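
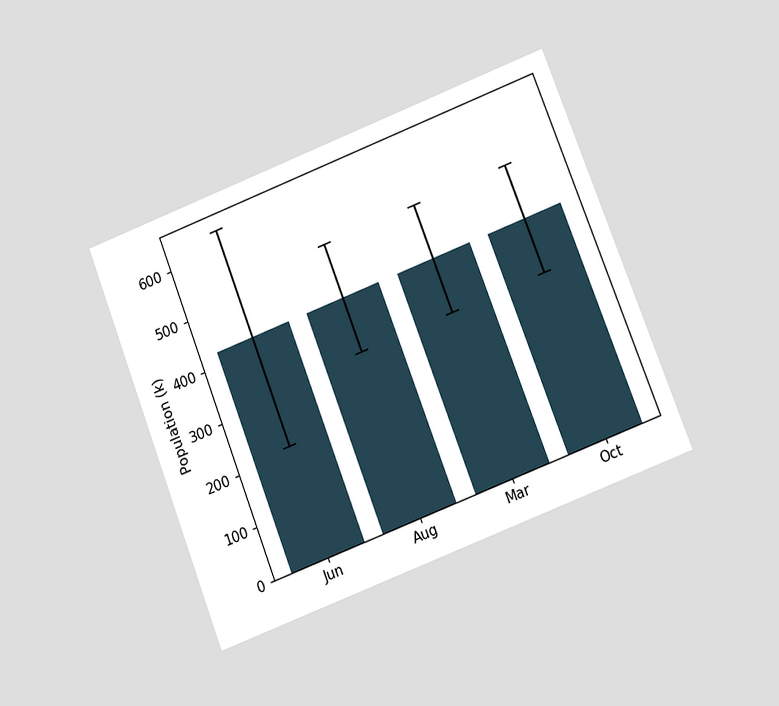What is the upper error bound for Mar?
530k

The chart is tilted about 21° counter-clockwise and viewed at a slight angle. The Mar bar's upper whisker reaches 530k.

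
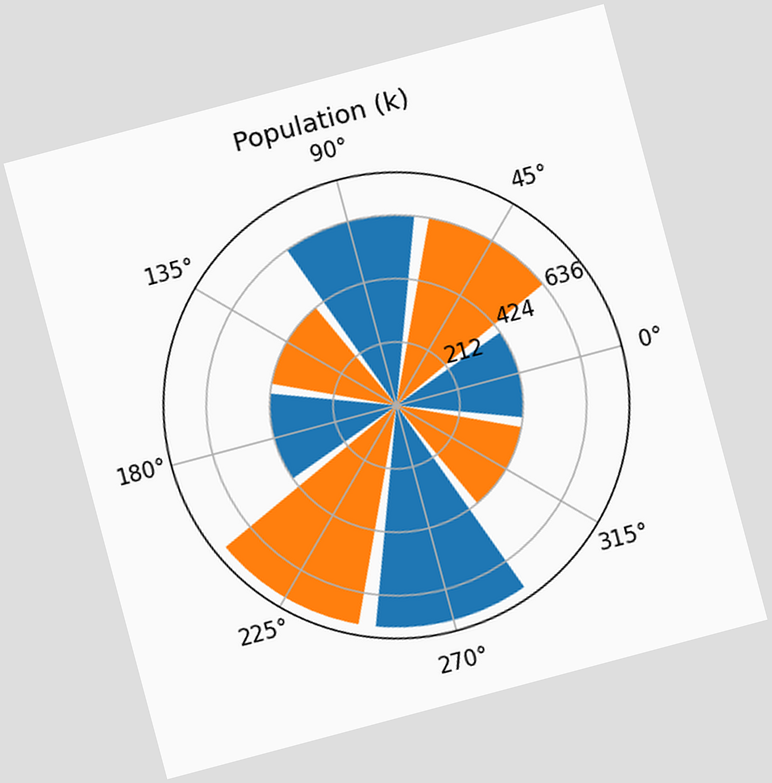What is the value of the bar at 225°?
The chart is tilted about 15° counter-clockwise. The bar at 225° reaches 742k on the radial axis.

742k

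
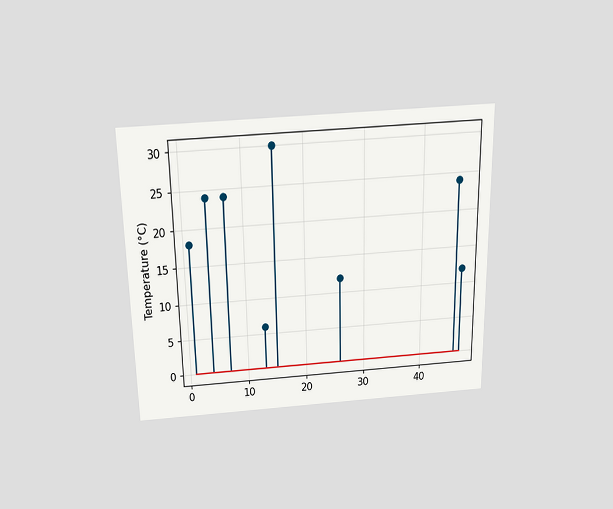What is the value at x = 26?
12°C

The chart is viewed slightly from above. The stem at x=26 reaches 12°C.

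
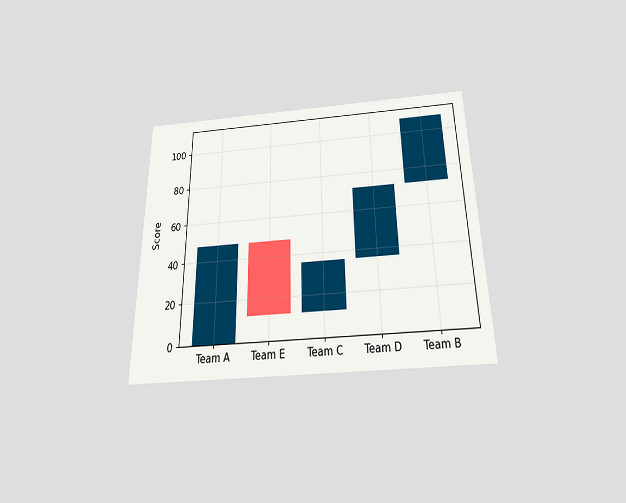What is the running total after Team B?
108

The chart is viewed slightly from below. After Team B the running total reaches 108.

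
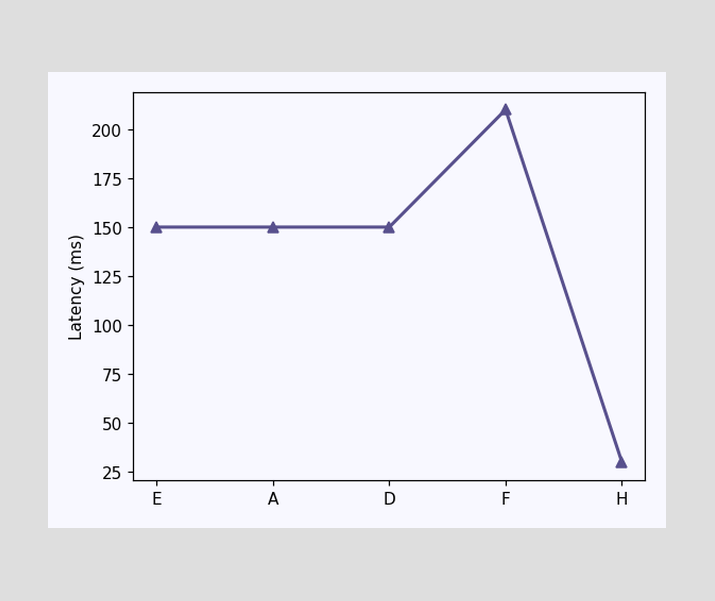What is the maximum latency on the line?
The highest point is at F, and reading across to the y-axis gives 210ms.

210ms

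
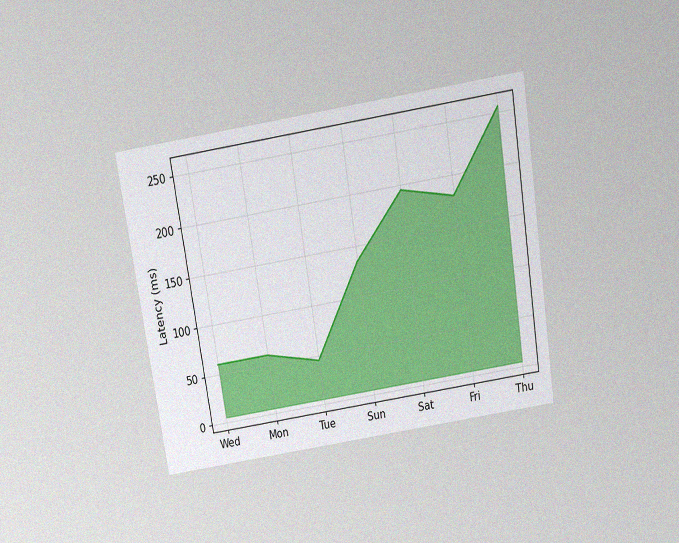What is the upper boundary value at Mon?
The chart is tilted about 9° counter-clockwise and viewed slightly from above, with some photo noise. At Mon the upper boundary is at 60ms.

60ms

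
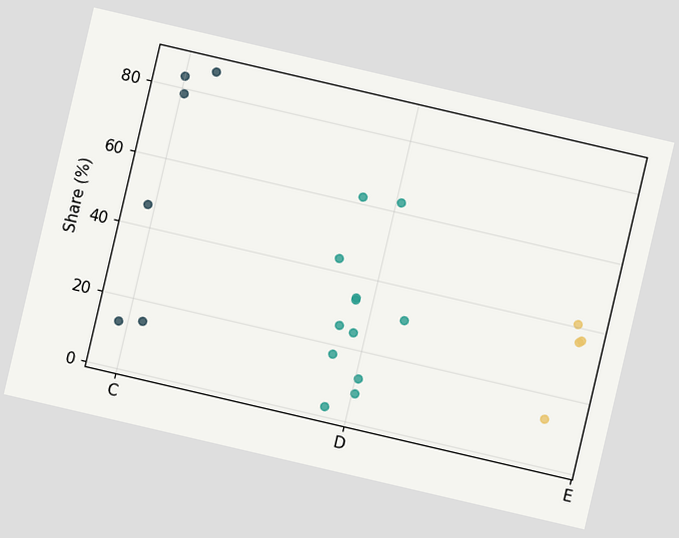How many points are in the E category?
The chart is tilted about 13° clockwise. Counting the markers in the E column gives 4.

4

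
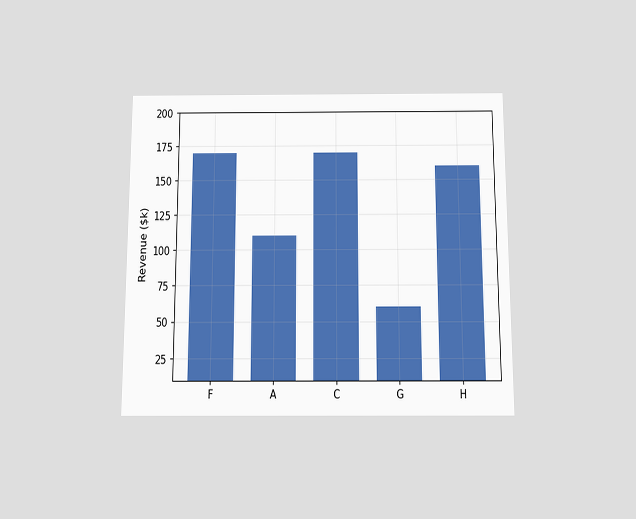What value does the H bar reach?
$160k

The chart is viewed slightly from below. Reading along the chart's y-axis, the H bar reaches $160k.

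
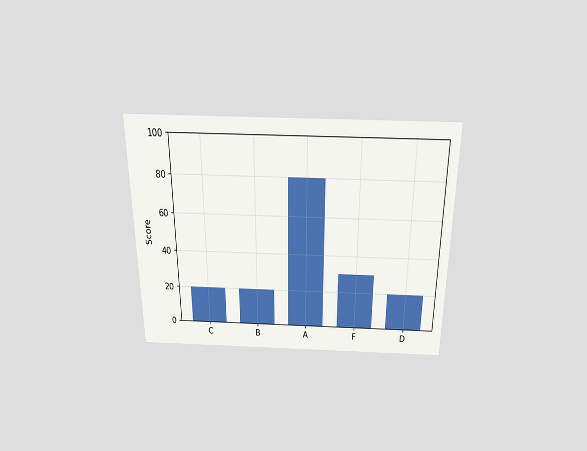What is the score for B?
The chart is viewed slightly from above. Reading along the chart's y-axis, the B bar reaches 20.

20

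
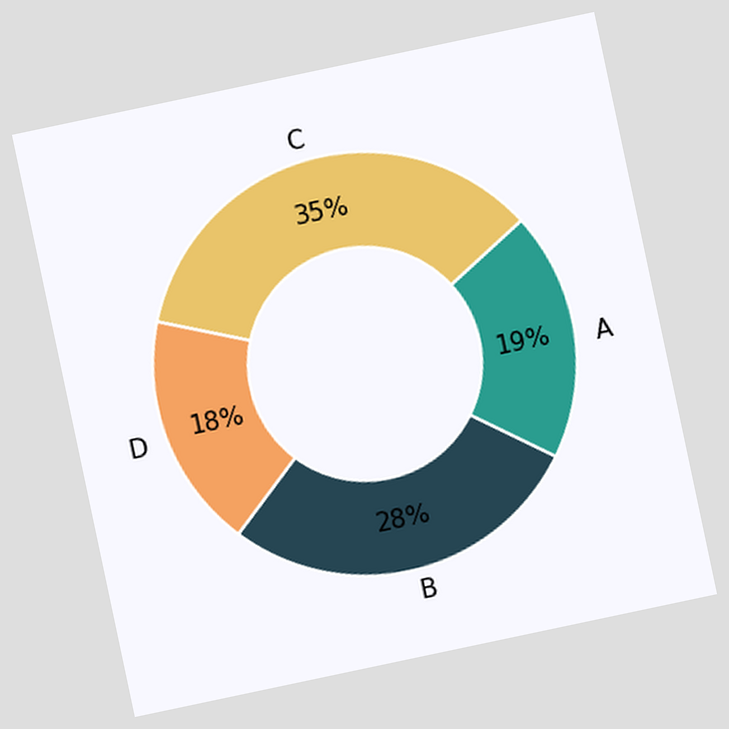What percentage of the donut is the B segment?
The chart is tilted about 12° counter-clockwise. The B segment takes up 28% of the ring.

28%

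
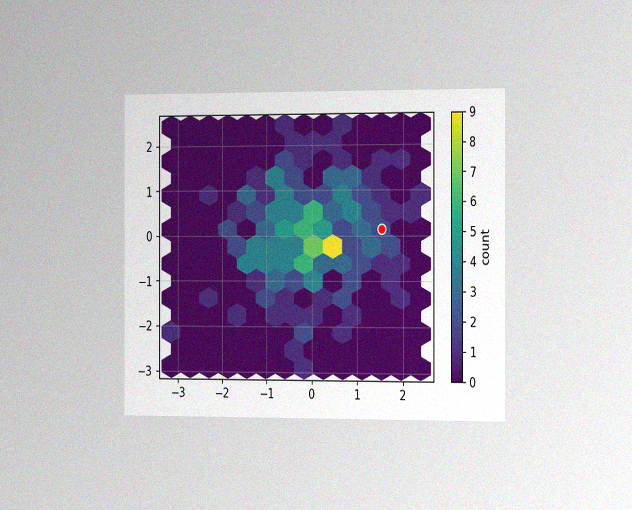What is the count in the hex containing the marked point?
The chart is viewed slightly from the right, with some photo noise. The marked hex reads 2 on the colorbar.

2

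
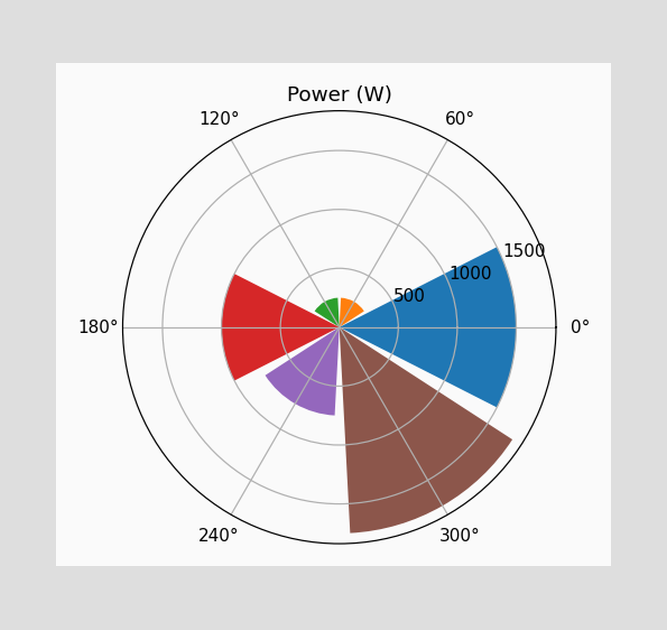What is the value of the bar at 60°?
The bar at 60° reaches 250W on the radial axis.

250W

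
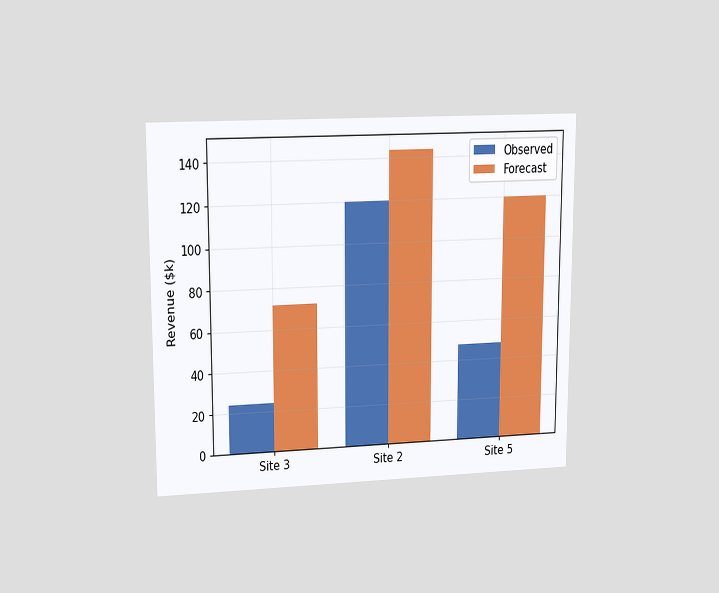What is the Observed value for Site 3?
The chart is viewed at a slight angle. The Observed bar at Site 3 reaches $24k on the y-axis.

$24k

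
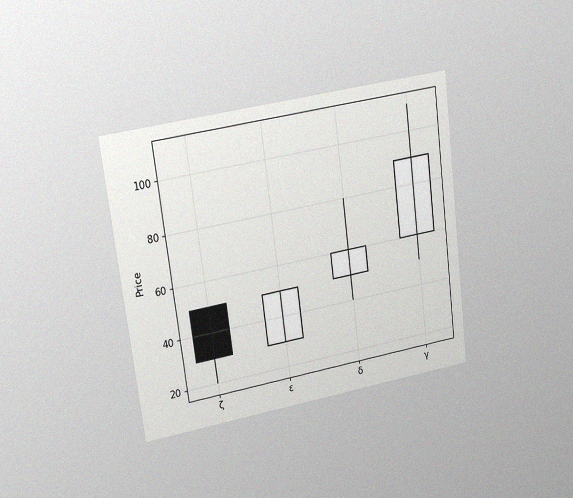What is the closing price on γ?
90

The chart is tilted about 7° counter-clockwise and viewed at a slight angle, with some photo noise. The γ candle closes at 90.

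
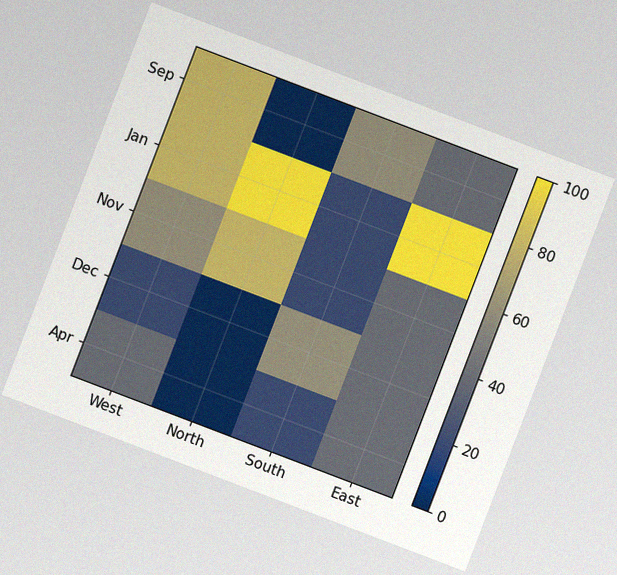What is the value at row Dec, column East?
40

The chart is tilted about 21° clockwise, with some photo noise. Matching cell (Dec, East) against the colorbar gives 40.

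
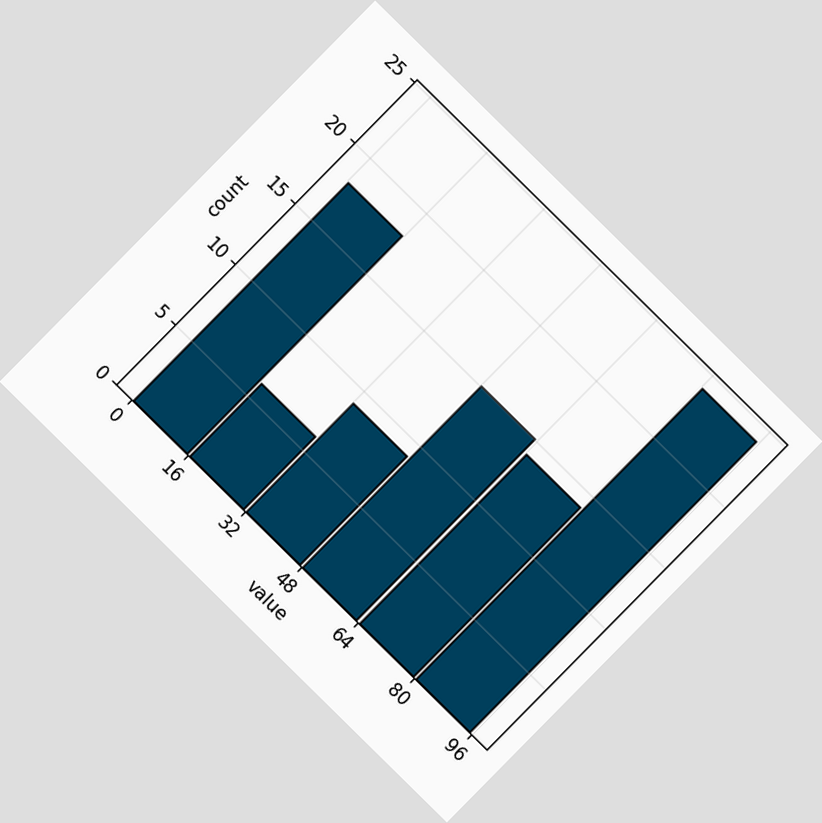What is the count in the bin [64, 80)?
14

The chart is tilted about 45° clockwise. The [64, 80) bin has height 14.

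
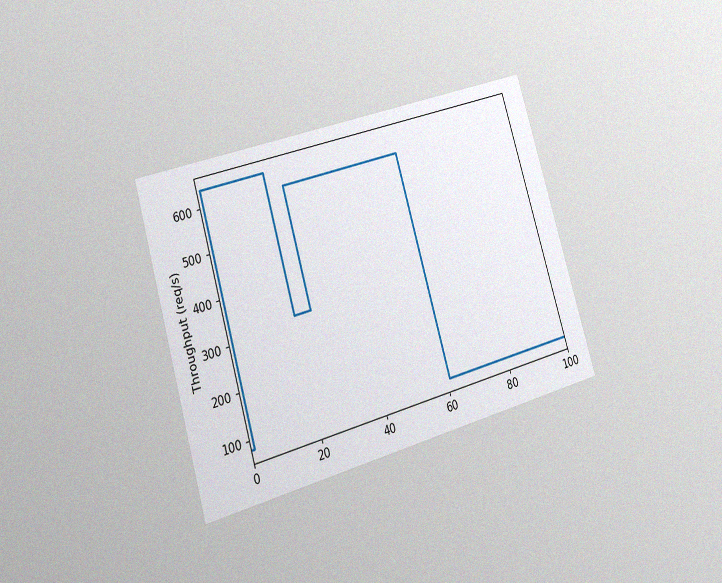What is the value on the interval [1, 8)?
The chart is tilted about 16° counter-clockwise and viewed at a slight angle, with some photo noise. On [1, 8) the step sits at 640req/s.

640req/s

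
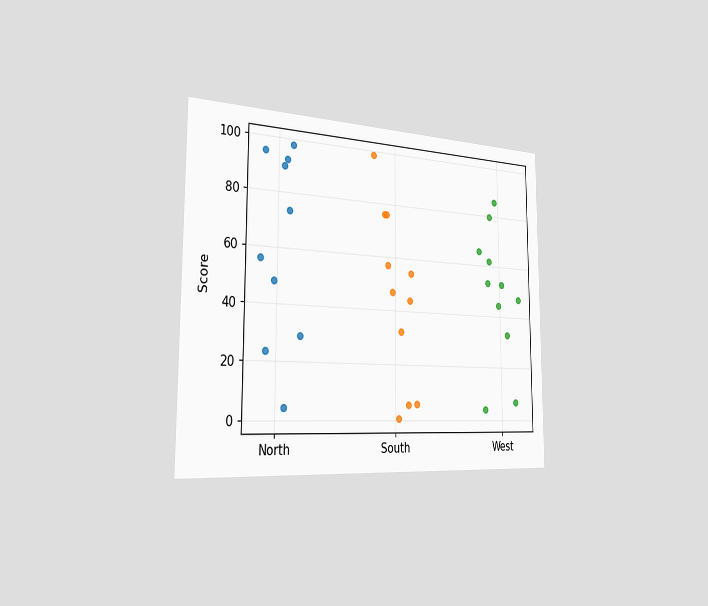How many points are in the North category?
10

The chart is viewed slightly from the left. Counting the markers in the North column gives 10.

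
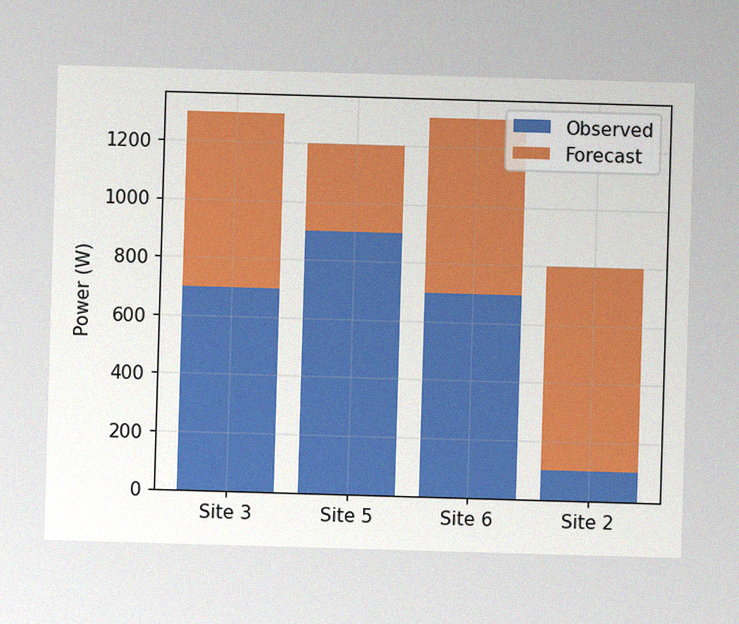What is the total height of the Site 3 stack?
1300W

The image has some photo noise and uneven lighting. The Site 3 stack's top reaches 1300W on the y-axis.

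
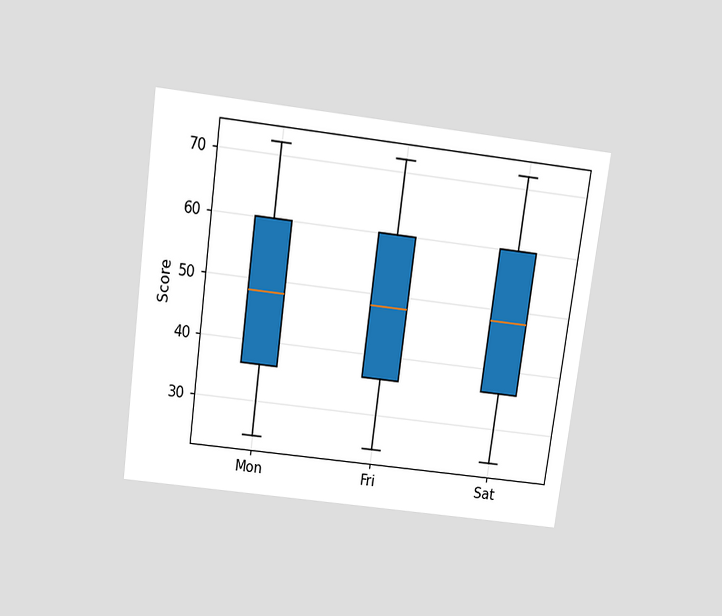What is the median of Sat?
The chart is tilted about 8° clockwise and viewed slightly from above. The median line in the Sat box sits at 48.

48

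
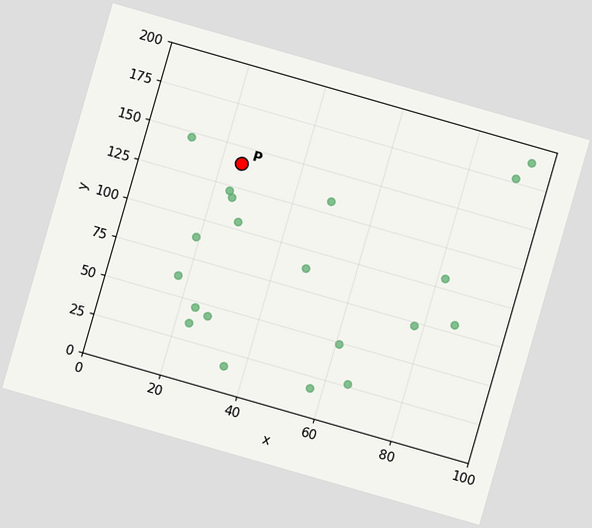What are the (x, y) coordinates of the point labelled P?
The chart is tilted about 16° clockwise. Following the gridlines from P to each axis, P sits at (25, 140).

(25, 140)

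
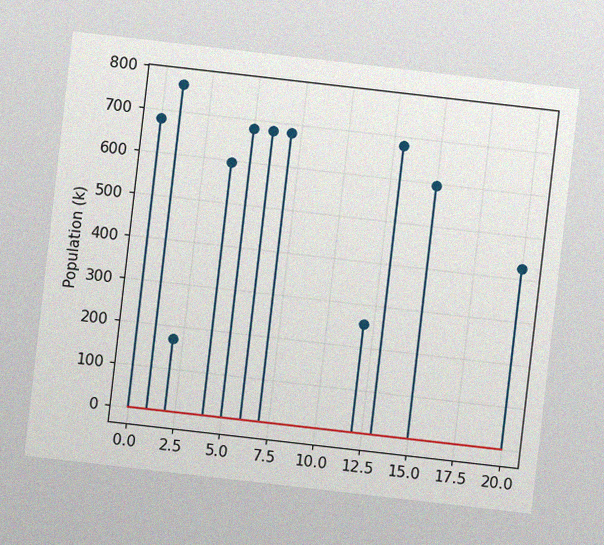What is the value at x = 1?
The chart is tilted about 7° clockwise, with some photo noise. The stem at x=1 reaches 765k.

765k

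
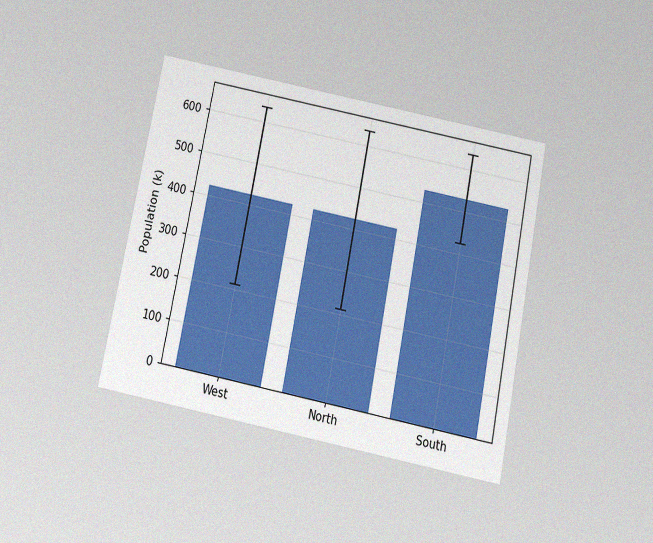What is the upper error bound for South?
The chart is tilted about 11° clockwise and viewed slightly from below, with some photo noise. The South bar's upper whisker reaches 636k.

636k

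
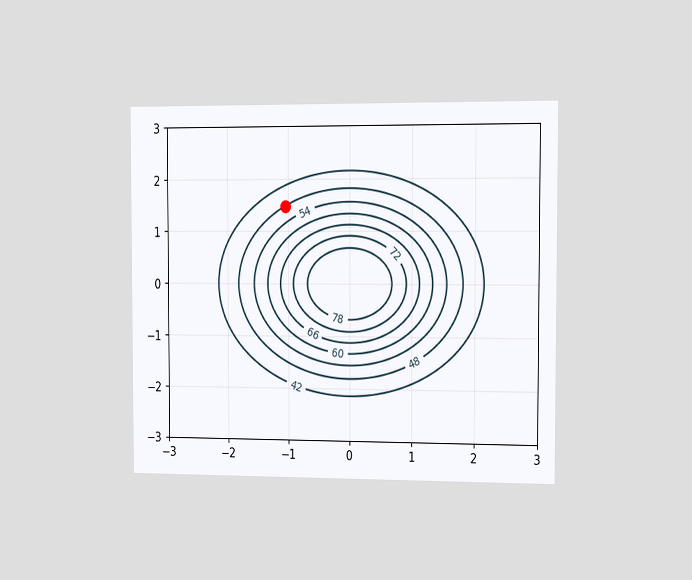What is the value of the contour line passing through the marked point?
The chart is viewed slightly from the right. The marked point sits on the contour labelled 48.

48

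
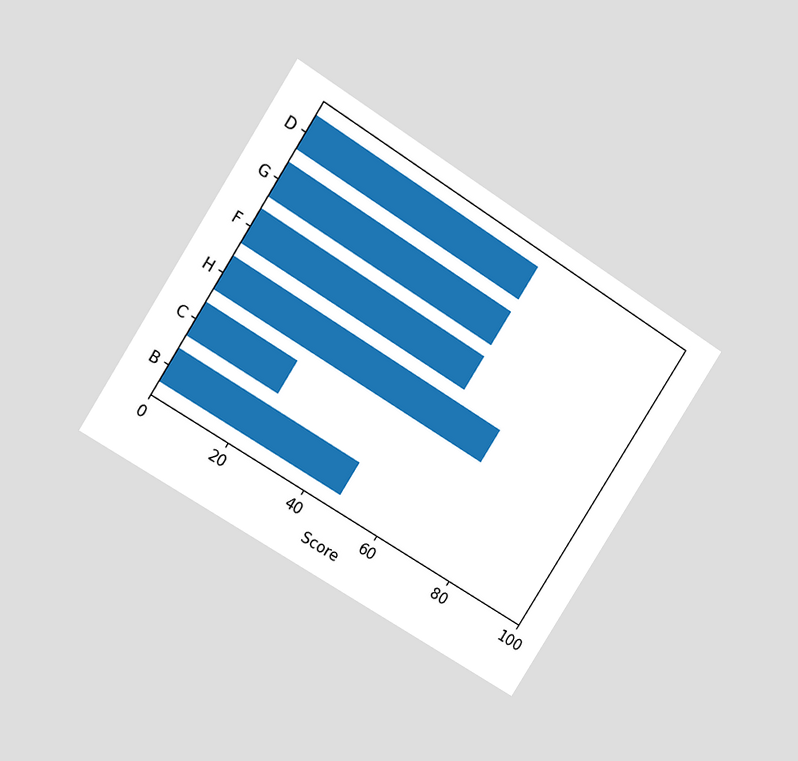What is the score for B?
The chart is tilted about 32° clockwise and viewed at a slight angle. Reading along the chart's x-axis, the B bar reaches 48.

48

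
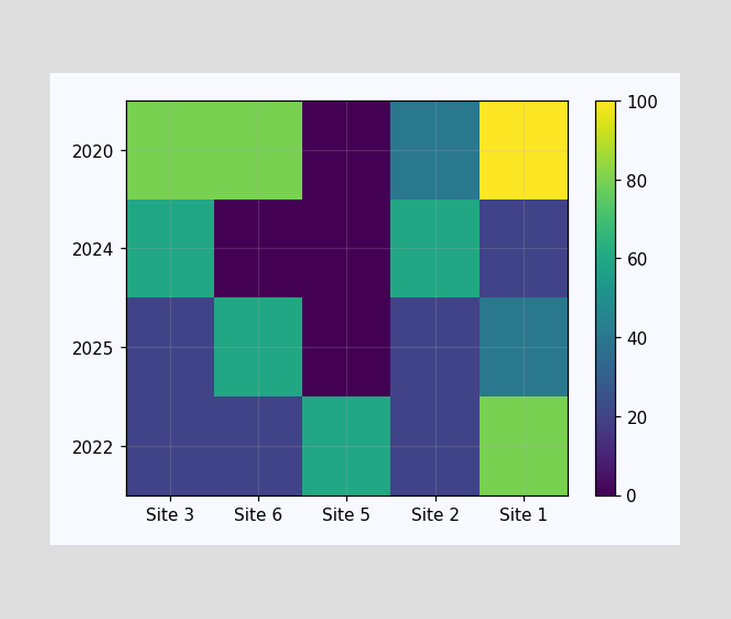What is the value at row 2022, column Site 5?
60

Matching cell (2022, Site 5) against the colorbar gives 60.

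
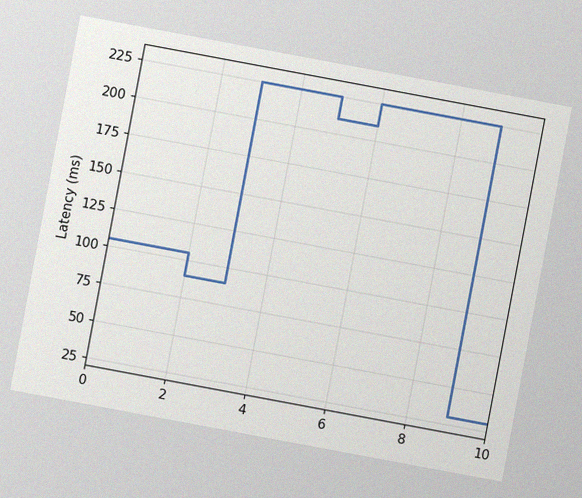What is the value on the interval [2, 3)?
The chart is tilted about 11° clockwise, with some photo noise. On [2, 3) the step sits at 90ms.

90ms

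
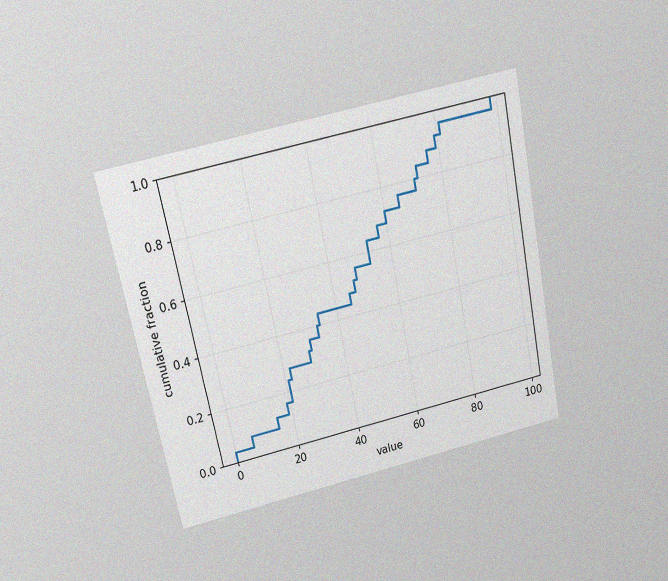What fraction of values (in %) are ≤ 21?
24%

The chart is tilted about 12° counter-clockwise and viewed slightly from above, with some photo noise. At x=21 the ECDF step is at 24%.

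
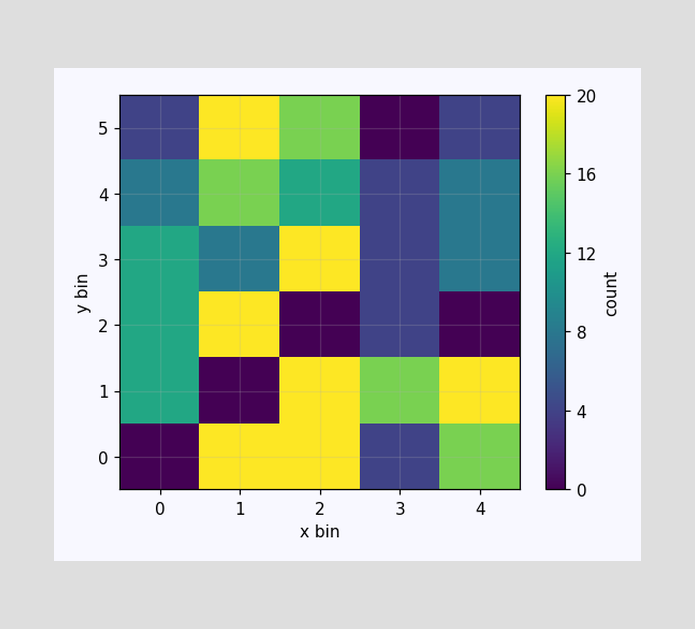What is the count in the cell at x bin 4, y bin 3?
8

Matching the cell (4, 3) against the colorbar gives 8.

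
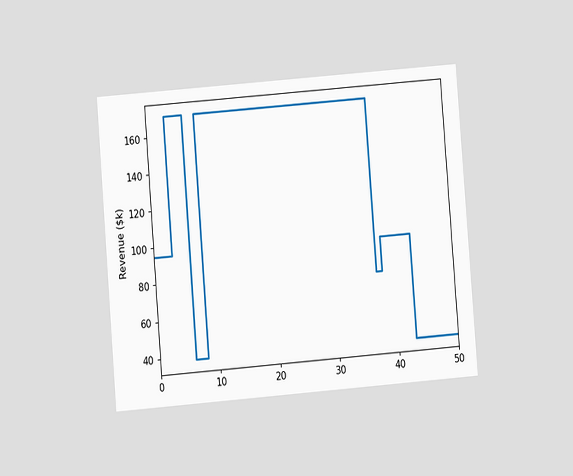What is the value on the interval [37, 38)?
$76k

The chart is tilted about 5° counter-clockwise and viewed at a slight angle. On [37, 38) the step sits at $76k.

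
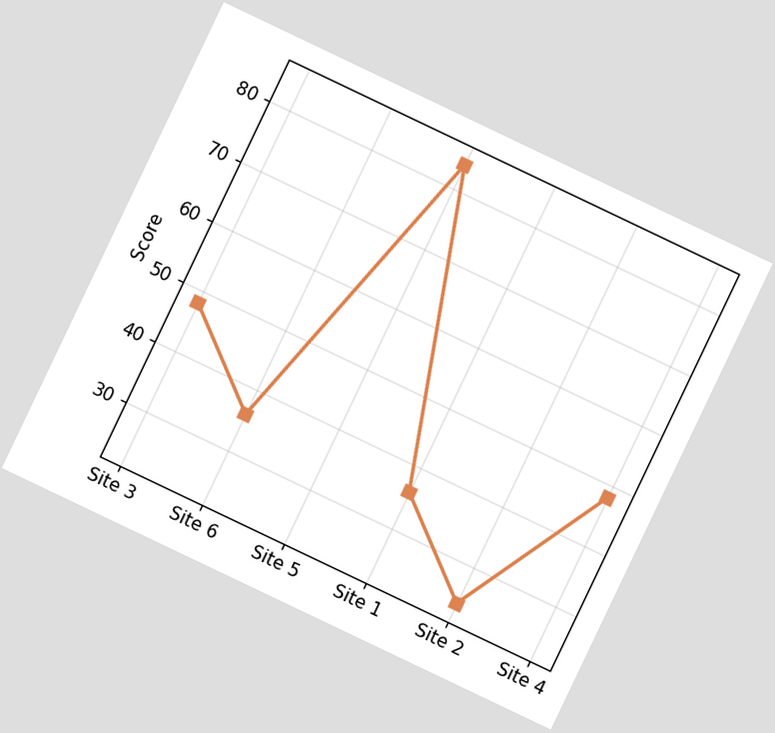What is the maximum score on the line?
The chart is tilted about 25° clockwise. The highest point is at Site 5, and reading across to the y-axis gives 84.

84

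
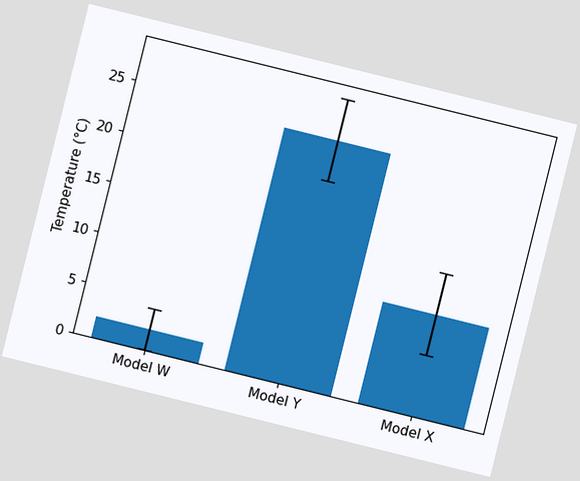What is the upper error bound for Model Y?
The chart is tilted about 14° clockwise. The Model Y bar's upper whisker reaches 28°C.

28°C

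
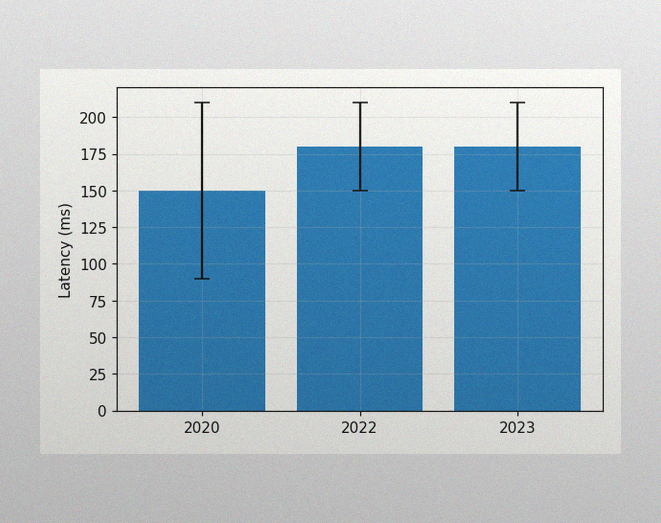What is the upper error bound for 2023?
210ms

The image has some photo noise and uneven lighting. The 2023 bar's upper whisker reaches 210ms.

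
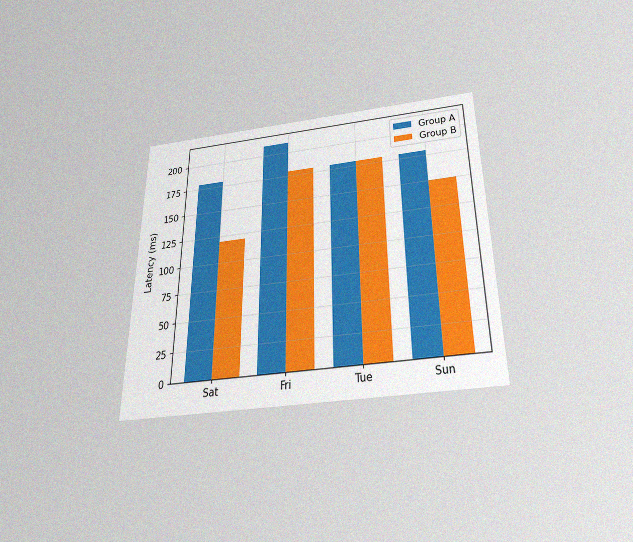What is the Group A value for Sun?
180ms

The chart is viewed slightly from below, with some photo noise. The Group A bar at Sun reaches 180ms on the y-axis.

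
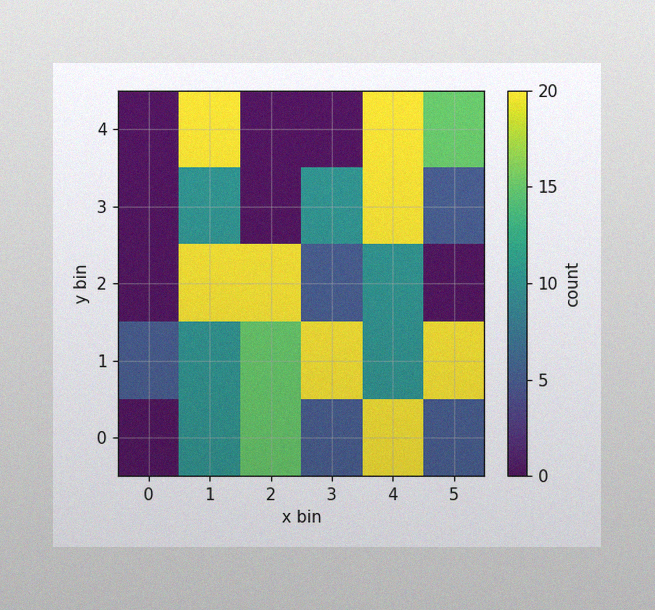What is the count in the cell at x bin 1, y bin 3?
10

The image has some photo noise and uneven lighting. Matching the cell (1, 3) against the colorbar gives 10.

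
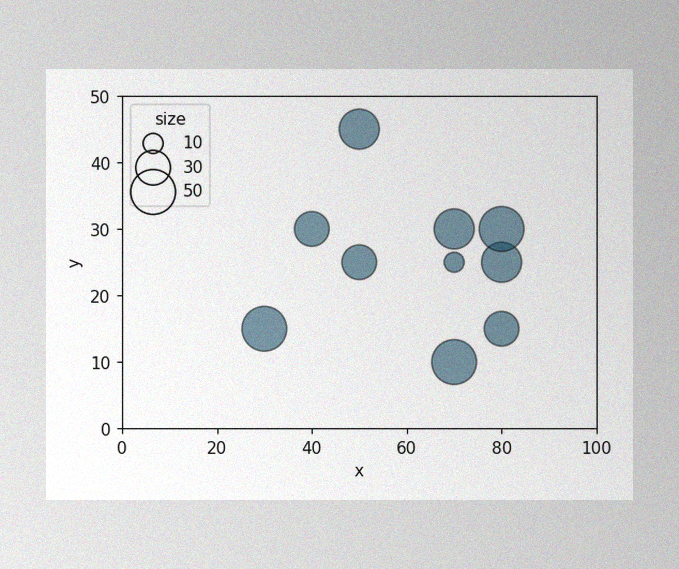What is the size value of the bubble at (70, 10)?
50

The image has some photo noise and uneven lighting. Matching the bubble at (70, 10) against the size legend gives 50.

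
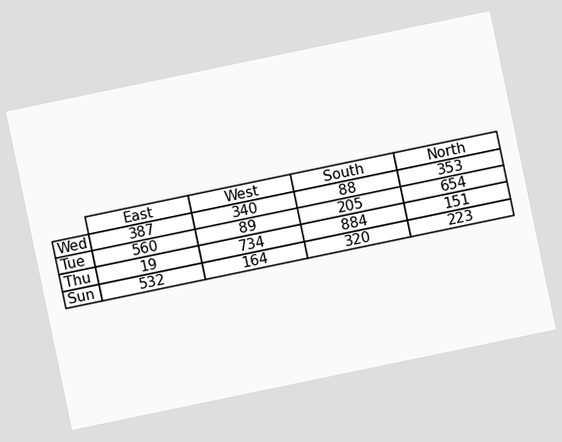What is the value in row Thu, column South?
The chart is tilted about 12° counter-clockwise. The (Thu, South) cell reads 884.

884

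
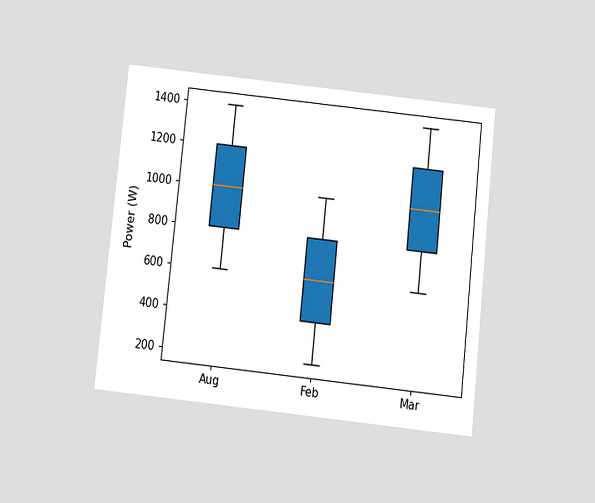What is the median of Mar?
1000W

The chart is tilted about 6° clockwise and viewed slightly from below. The median line in the Mar box sits at 1000W.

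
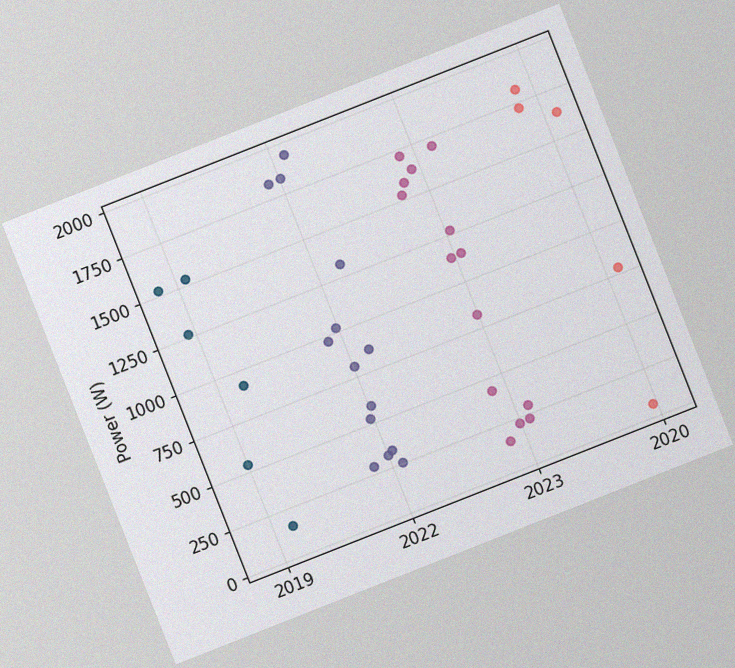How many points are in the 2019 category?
6

The chart is tilted about 22° counter-clockwise, with some photo noise. Counting the markers in the 2019 column gives 6.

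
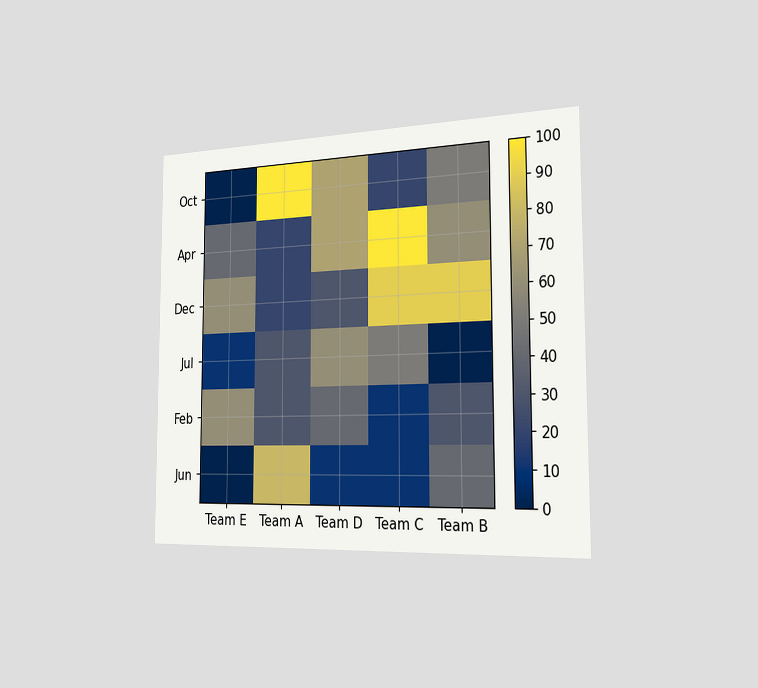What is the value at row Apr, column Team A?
The chart is viewed slightly from the right. Matching cell (Apr, Team A) against the colorbar gives 20.

20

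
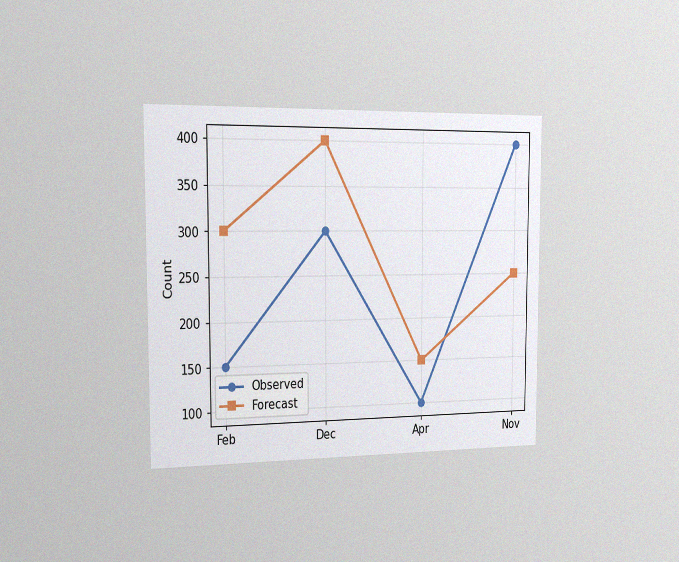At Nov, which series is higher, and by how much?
Observed, by 150

The chart is viewed slightly from the left, with some photo noise. At Nov, Observed sits above the other line by 150.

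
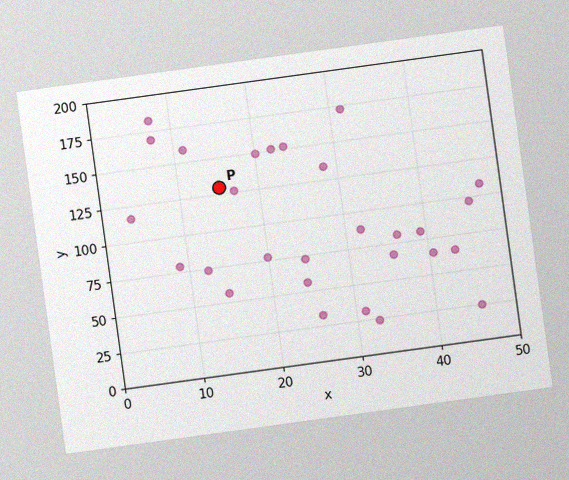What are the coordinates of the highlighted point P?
The chart is tilted about 8° counter-clockwise, with some photo noise. Following the gridlines from P to each axis, P sits at (15, 130).

(15, 130)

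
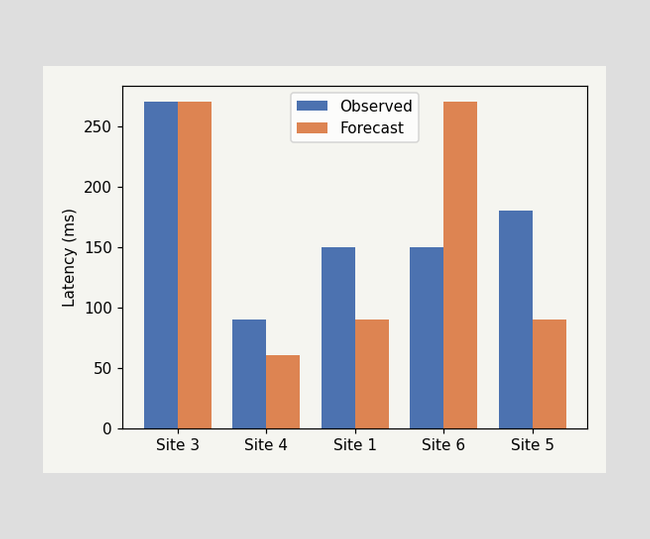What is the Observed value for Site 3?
270ms

The Observed bar at Site 3 reaches 270ms on the y-axis.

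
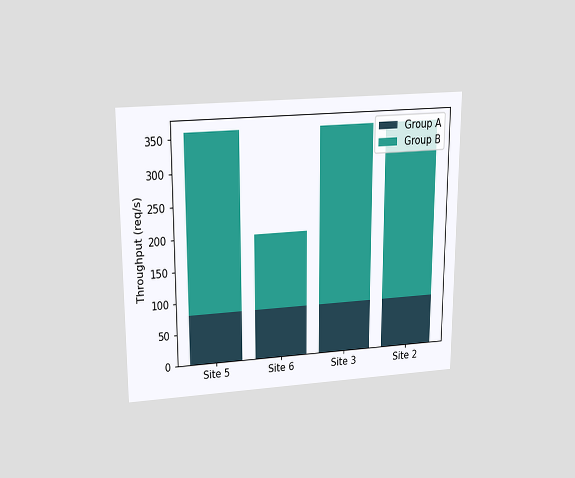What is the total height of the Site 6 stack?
200req/s

The chart is viewed slightly from above. The Site 6 stack's top reaches 200req/s on the y-axis.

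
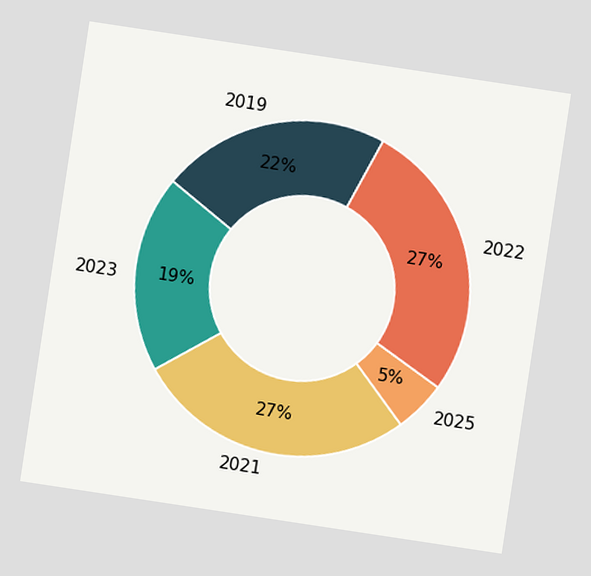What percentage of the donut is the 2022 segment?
27%

The chart is tilted about 9° clockwise. The 2022 segment takes up 27% of the ring.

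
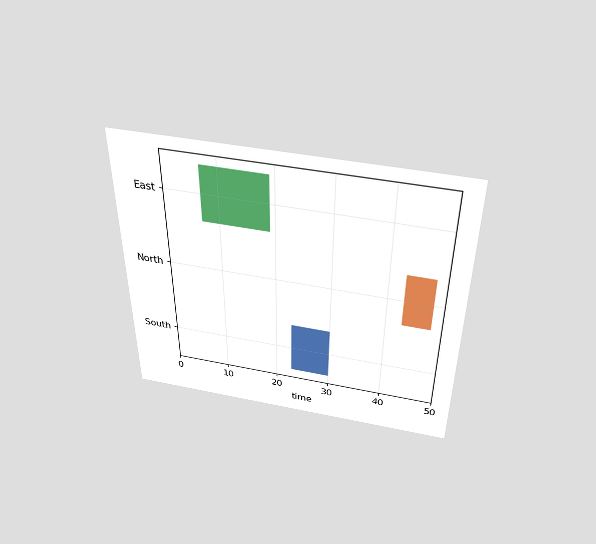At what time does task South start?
The chart is viewed slightly from above. The South bar begins at t=23.

23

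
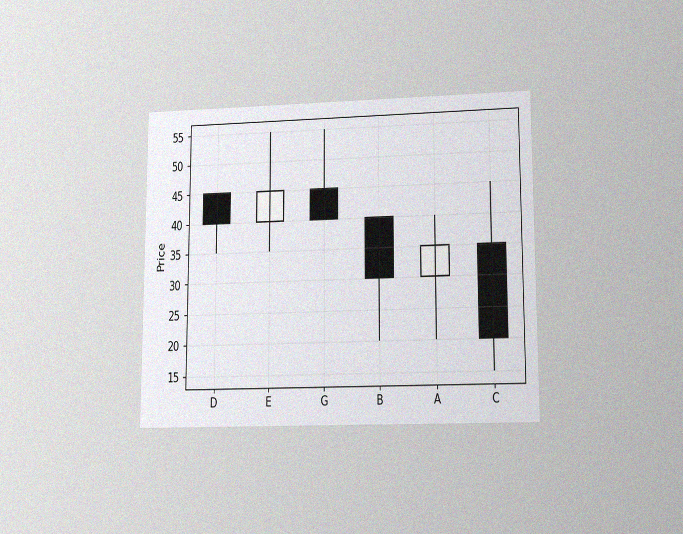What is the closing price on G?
40

The chart is viewed at a slight angle, with some photo noise. The G candle closes at 40.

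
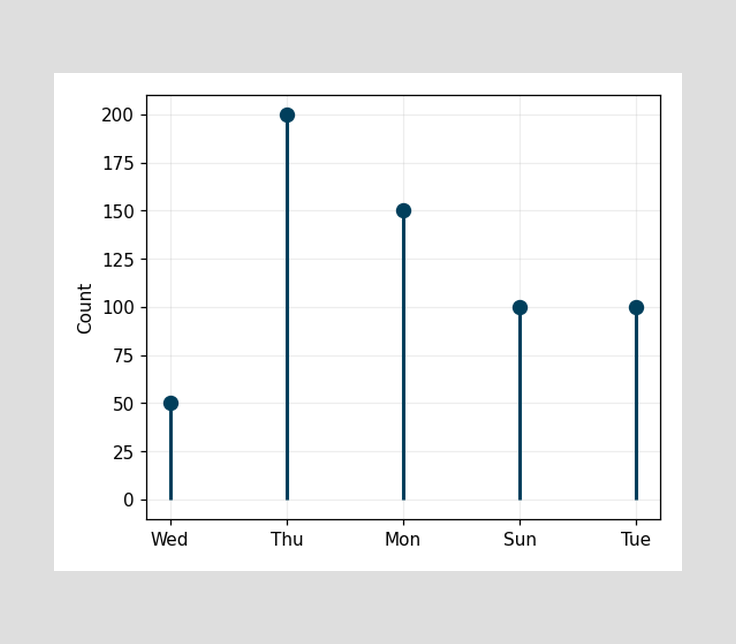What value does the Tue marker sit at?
The Tue marker sits at 100.

100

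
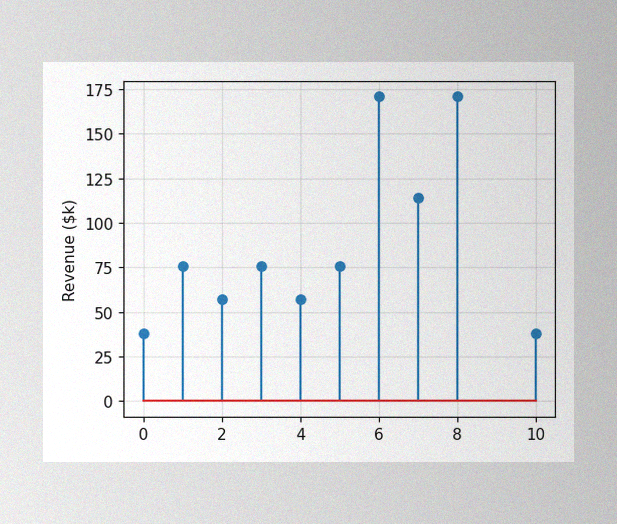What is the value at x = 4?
The image has some photo noise and uneven lighting. The stem at x=4 reaches $57k.

$57k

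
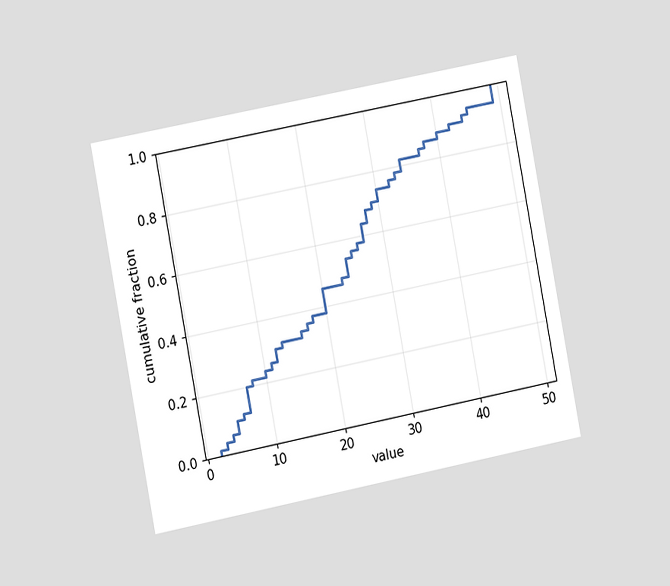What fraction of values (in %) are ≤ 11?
The chart is tilted about 11° counter-clockwise and viewed slightly from the left. At x=11 the ECDF step is at 26%.

26%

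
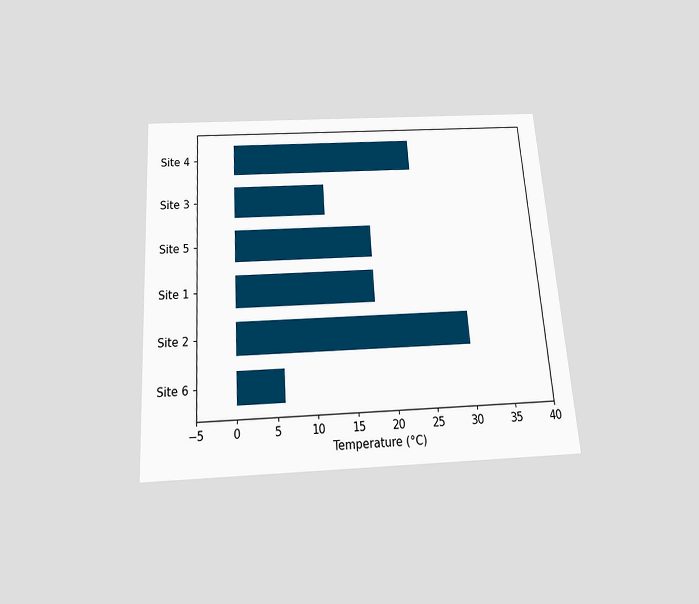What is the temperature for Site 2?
The chart is tilted about 4° counter-clockwise and viewed slightly from below. Reading along the chart's x-axis, the Site 2 bar reaches 30°C.

30°C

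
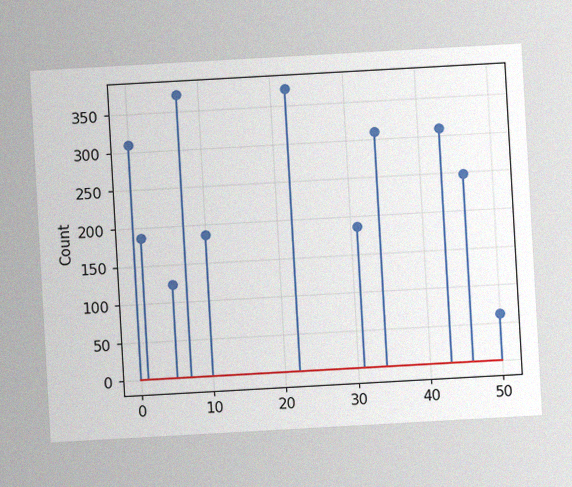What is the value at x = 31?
186

The chart is tilted about 3° counter-clockwise, with some photo noise. The stem at x=31 reaches 186.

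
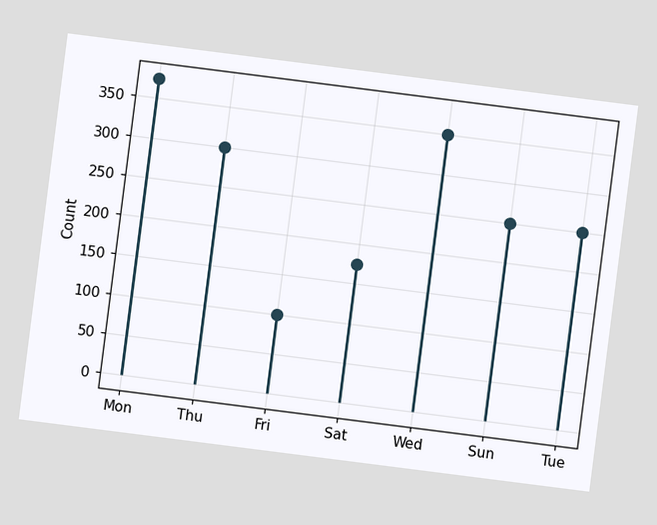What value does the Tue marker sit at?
The chart is tilted about 7° clockwise. The Tue marker sits at 250.

250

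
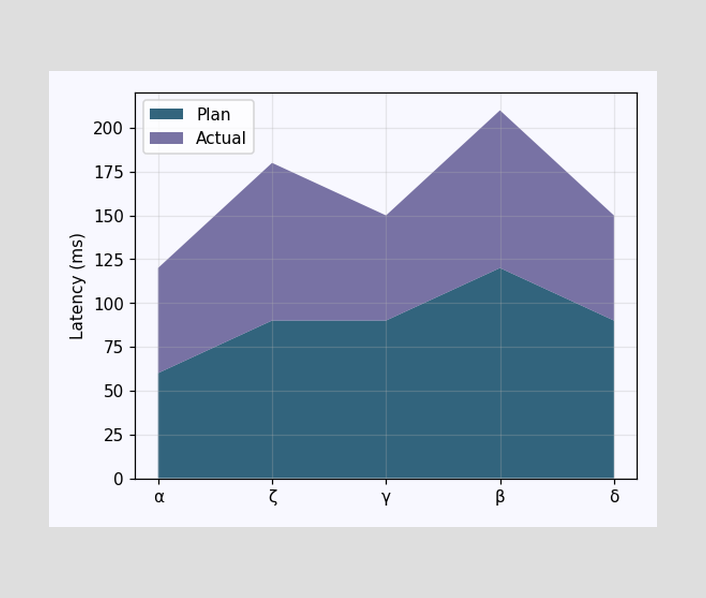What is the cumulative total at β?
The stacked total at β reaches 210ms.

210ms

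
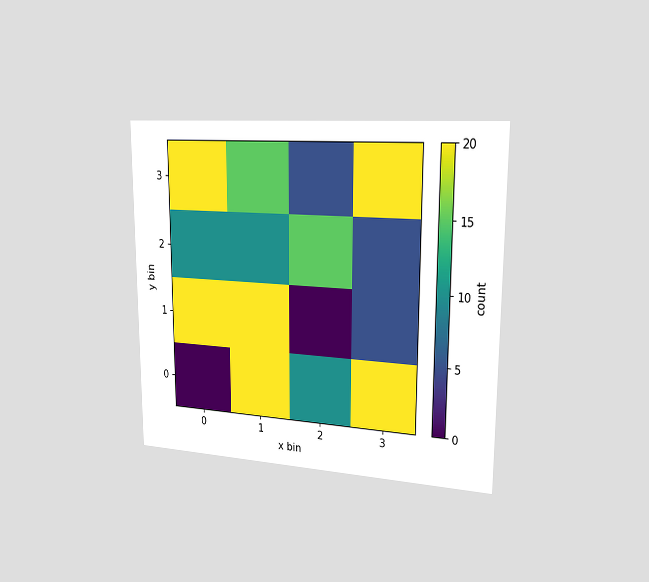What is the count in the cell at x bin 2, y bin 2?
15

The chart is viewed slightly from the right. Matching the cell (2, 2) against the colorbar gives 15.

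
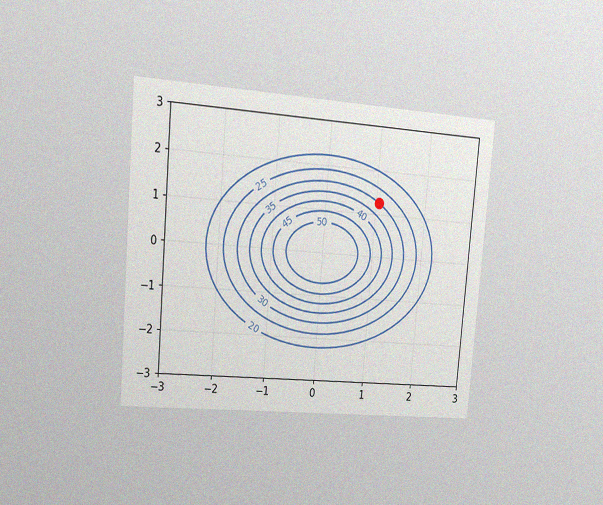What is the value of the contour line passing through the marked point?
30

The chart is tilted about 5° clockwise and viewed at a slight angle, with some photo noise. The marked point sits on the contour labelled 30.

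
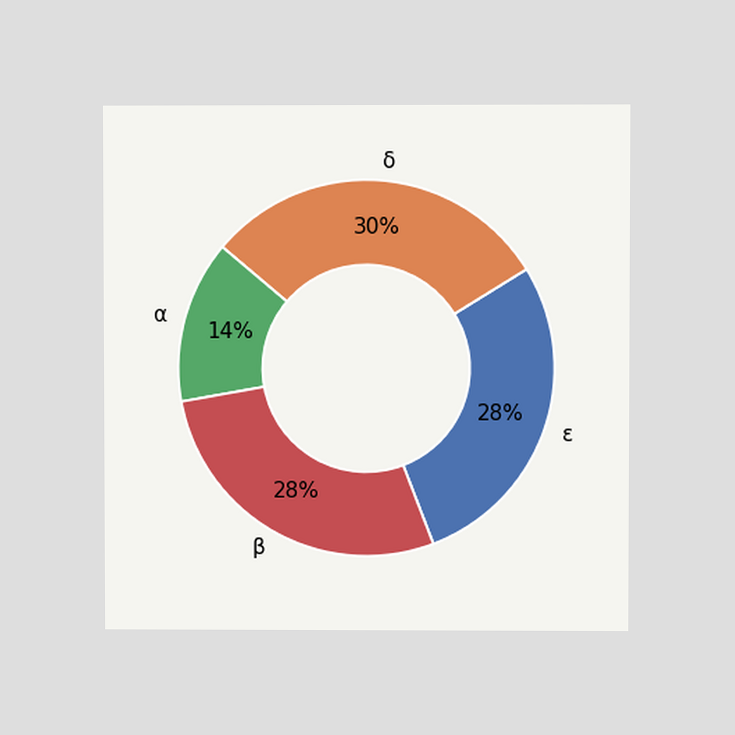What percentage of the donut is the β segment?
The chart is viewed at a slight angle. The β segment takes up 28% of the ring.

28%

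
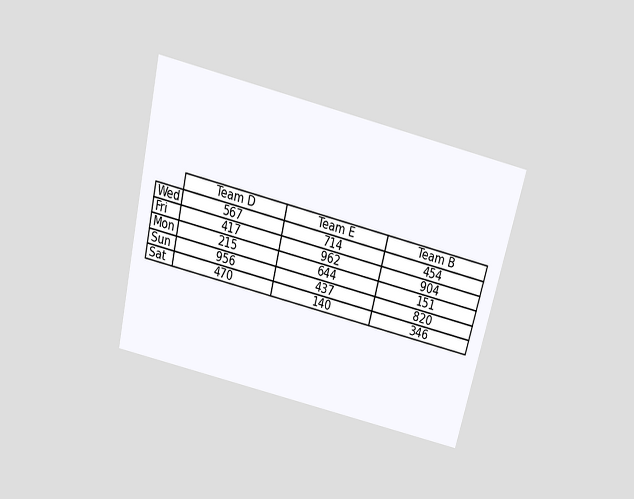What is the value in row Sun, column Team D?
956

The chart is tilted about 14° clockwise and viewed slightly from above. The (Sun, Team D) cell reads 956.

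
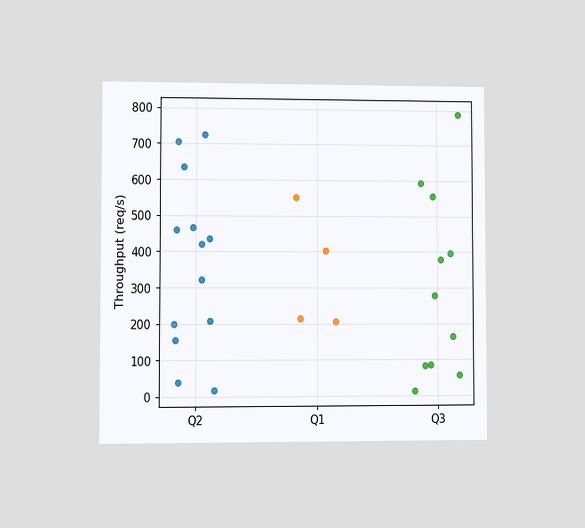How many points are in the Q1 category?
4

The chart is viewed at a slight angle. Counting the markers in the Q1 column gives 4.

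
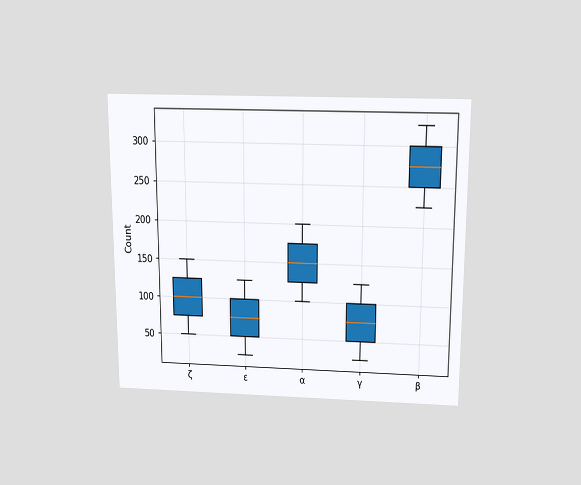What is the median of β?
275

The chart is viewed slightly from above. The median line in the β box sits at 275.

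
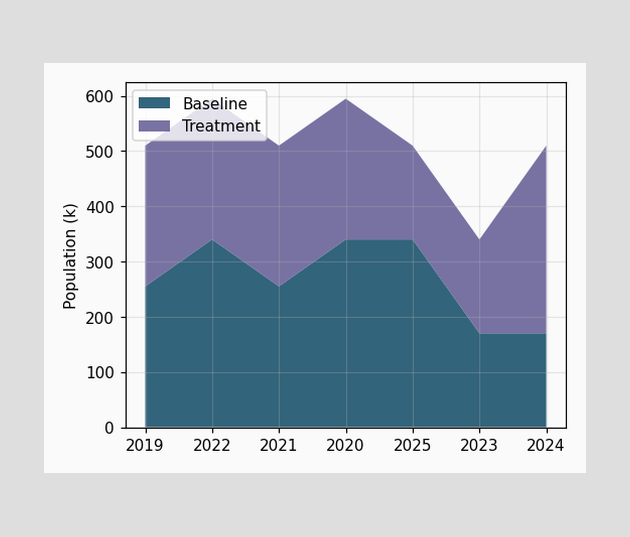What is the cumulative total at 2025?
510k

The stacked total at 2025 reaches 510k.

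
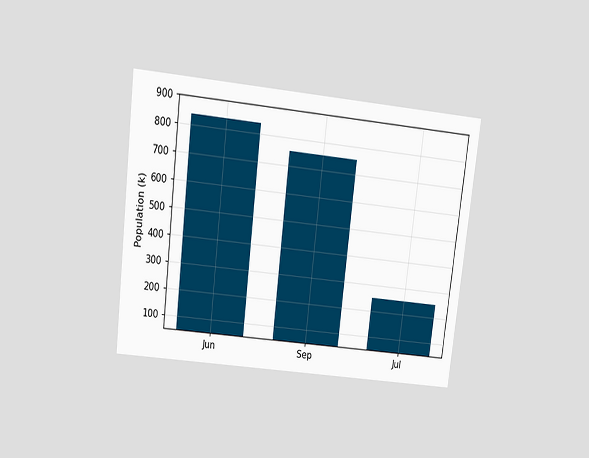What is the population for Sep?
The chart is tilted about 7° clockwise and viewed slightly from above. Reading along the chart's y-axis, the Sep bar reaches 756k.

756k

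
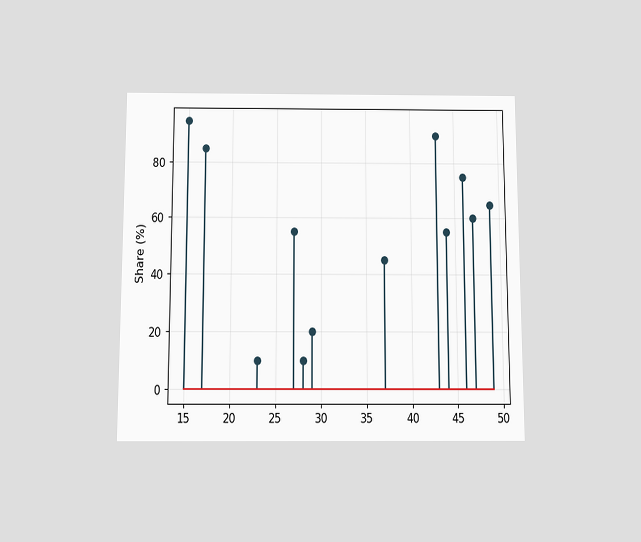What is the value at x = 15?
The chart is viewed slightly from below. The stem at x=15 reaches 95%.

95%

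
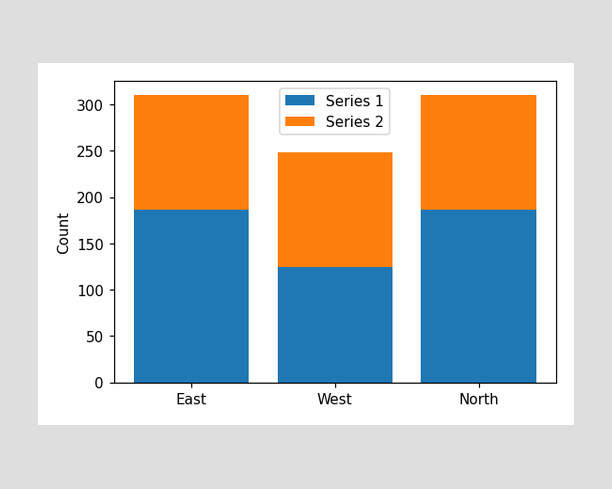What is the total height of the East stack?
The East stack's top reaches 310 on the y-axis.

310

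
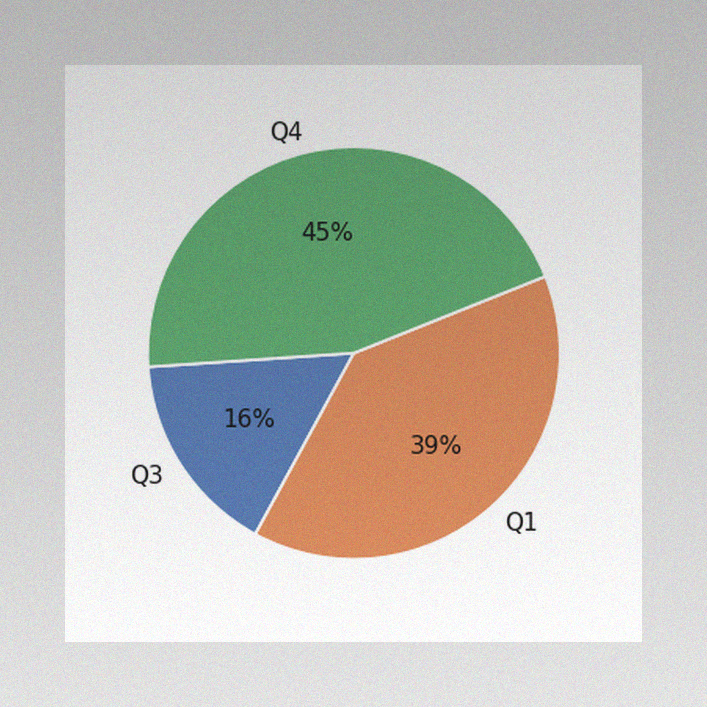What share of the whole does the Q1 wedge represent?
39%

The image has some photo noise and uneven lighting. The Q1 slice takes up 39% of the pie.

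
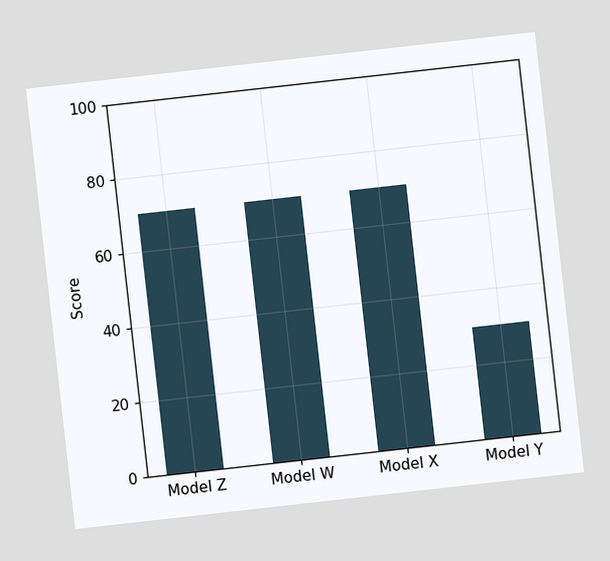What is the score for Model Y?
The chart is tilted about 6° counter-clockwise. Reading along the chart's y-axis, the Model Y bar reaches 30.

30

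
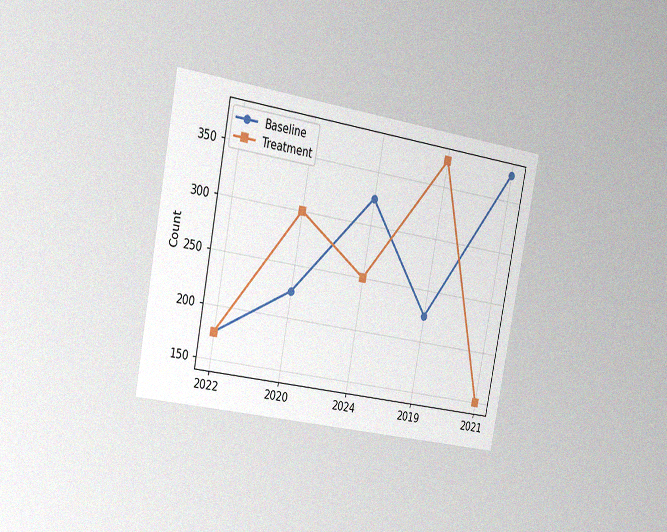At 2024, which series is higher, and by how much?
The chart is tilted about 11° clockwise and viewed slightly from the left, with some photo noise. At 2024, Baseline sits above the other line by 75.

Baseline, by 75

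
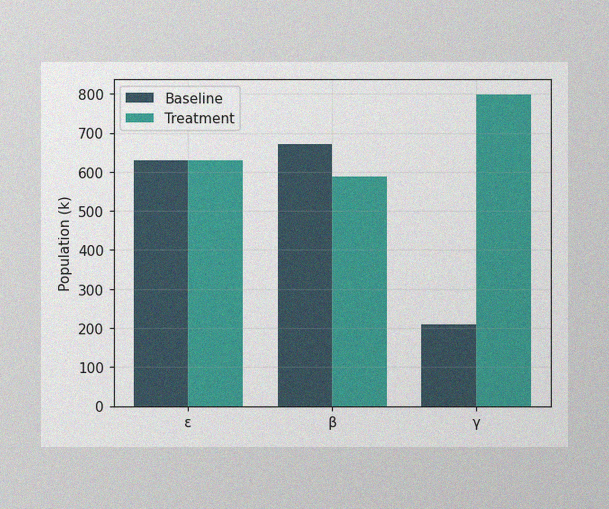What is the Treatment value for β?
588k

The image has some photo noise and uneven lighting. The Treatment bar at β reaches 588k on the y-axis.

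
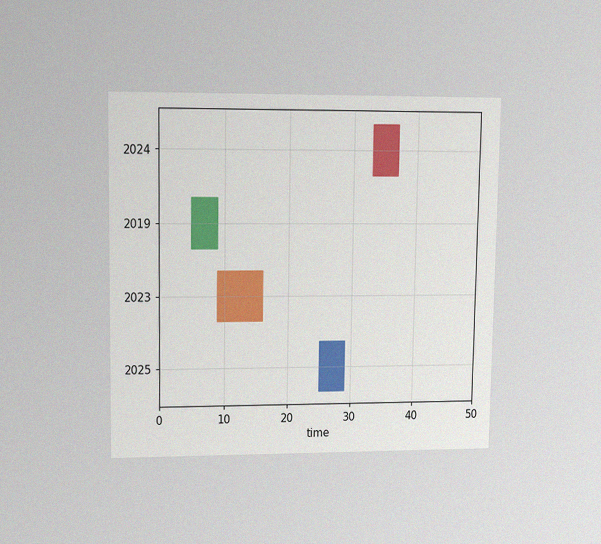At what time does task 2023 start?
The chart is viewed at a slight angle, with some photo noise. The 2023 bar begins at t=9.

9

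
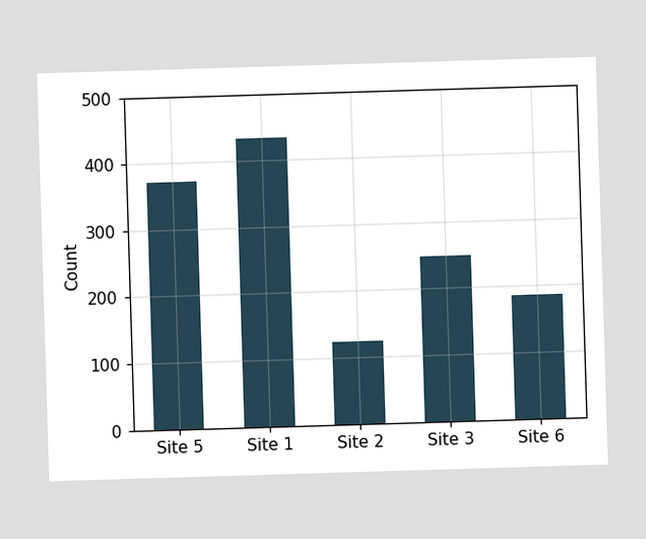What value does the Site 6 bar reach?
186

Reading along the chart's y-axis, the Site 6 bar reaches 186.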